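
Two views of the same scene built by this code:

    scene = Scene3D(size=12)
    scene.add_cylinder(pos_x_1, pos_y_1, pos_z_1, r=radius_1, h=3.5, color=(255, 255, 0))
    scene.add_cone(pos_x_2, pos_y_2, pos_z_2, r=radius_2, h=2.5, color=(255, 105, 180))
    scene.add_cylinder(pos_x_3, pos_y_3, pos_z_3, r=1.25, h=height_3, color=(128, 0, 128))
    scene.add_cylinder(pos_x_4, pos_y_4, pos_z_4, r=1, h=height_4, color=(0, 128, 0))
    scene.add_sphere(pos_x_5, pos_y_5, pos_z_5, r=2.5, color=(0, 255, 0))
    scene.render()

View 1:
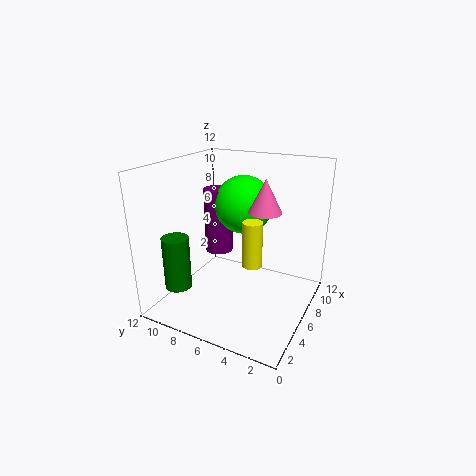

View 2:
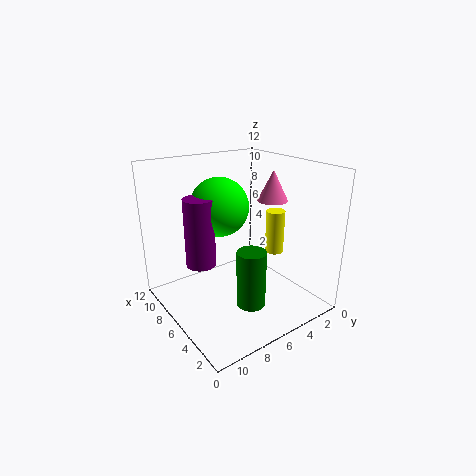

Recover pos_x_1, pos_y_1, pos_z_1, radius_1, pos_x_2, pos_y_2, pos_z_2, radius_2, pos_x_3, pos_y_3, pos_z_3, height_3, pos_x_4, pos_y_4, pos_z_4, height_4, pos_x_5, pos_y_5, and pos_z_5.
pos_x_1 = 4, pos_y_1 = 3.75, pos_z_1 = 5, radius_1 = 0.75, pos_x_2 = 5, pos_y_2 = 3.25, pos_z_2 = 9, radius_2 = 1.25, pos_x_3 = 7.5, pos_y_3 = 8.75, pos_z_3 = 3.75, height_3 = 5.75, pos_x_4 = 1, pos_y_4 = 8.5, pos_z_4 = 3.5, height_4 = 4, pos_x_5 = 8, pos_y_5 = 6.5, pos_z_5 = 8.25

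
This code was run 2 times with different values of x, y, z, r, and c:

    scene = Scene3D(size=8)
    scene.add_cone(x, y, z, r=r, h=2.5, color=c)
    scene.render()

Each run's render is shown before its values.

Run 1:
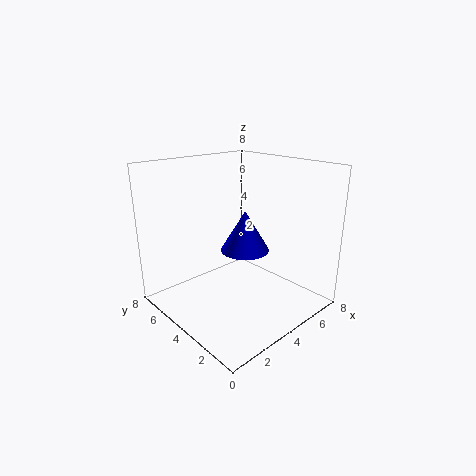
x = 5.5
y = 5
z = 2.5
r = 1.5
c = 'blue'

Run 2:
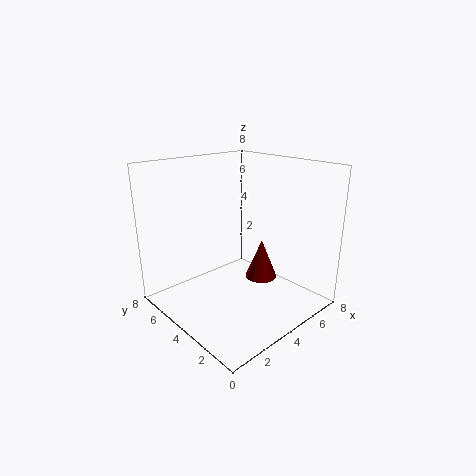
x = 6.5
y = 4.5
z = 0.5
r = 1
c = 'maroon'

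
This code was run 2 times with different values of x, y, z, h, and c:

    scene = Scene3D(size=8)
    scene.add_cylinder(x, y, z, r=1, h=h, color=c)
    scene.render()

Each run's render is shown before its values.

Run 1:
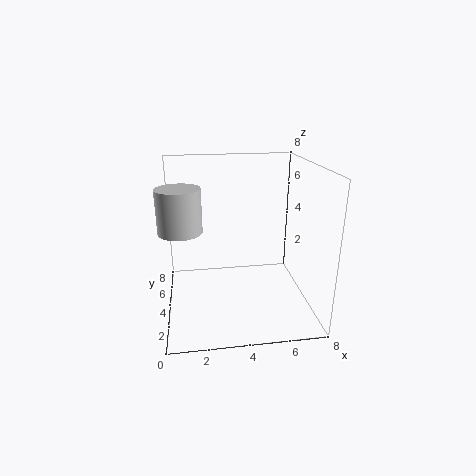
x = 1; y = 1.5; z = 5.5; h = 2; c = 'lightgray'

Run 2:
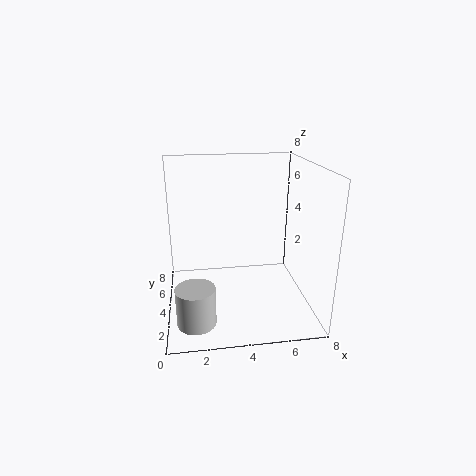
x = 1.5; y = 1.5; z = 0.5; h = 2; c = 'lightgray'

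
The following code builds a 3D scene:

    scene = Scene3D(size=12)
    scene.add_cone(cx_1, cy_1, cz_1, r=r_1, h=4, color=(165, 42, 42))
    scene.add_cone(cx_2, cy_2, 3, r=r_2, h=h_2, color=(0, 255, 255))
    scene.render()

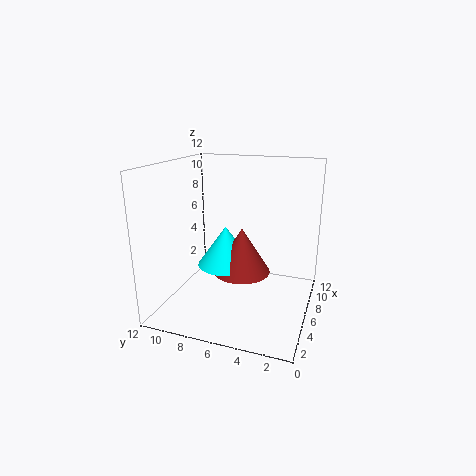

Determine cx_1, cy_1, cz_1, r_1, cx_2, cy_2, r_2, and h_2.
cx_1 = 7, cy_1 = 6, cz_1 = 2.5, r_1 = 2.5, cx_2 = 7, cy_2 = 7.5, r_2 = 2.5, h_2 = 3.5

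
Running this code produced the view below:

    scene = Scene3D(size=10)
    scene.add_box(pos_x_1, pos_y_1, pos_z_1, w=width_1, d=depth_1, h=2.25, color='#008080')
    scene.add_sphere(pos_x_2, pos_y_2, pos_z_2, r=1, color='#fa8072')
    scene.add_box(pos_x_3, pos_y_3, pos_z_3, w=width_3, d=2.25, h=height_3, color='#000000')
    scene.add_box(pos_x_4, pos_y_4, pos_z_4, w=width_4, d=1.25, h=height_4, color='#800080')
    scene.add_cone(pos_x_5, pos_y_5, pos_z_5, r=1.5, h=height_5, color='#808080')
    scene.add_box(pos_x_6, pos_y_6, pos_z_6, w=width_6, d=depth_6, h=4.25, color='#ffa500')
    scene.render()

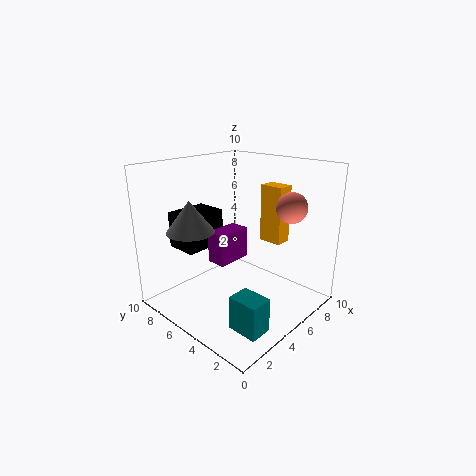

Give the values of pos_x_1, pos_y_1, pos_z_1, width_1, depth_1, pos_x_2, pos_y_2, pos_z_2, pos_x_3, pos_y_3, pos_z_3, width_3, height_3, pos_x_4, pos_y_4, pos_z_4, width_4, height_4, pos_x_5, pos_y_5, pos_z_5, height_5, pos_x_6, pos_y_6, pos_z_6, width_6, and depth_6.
pos_x_1 = 1.75
pos_y_1 = 0.75
pos_z_1 = 0.5
width_1 = 1.5
depth_1 = 2
pos_x_2 = 6.5
pos_y_2 = 1.75
pos_z_2 = 7.5
pos_x_3 = 2
pos_y_3 = 6.5
pos_z_3 = 4.25
width_3 = 3
height_3 = 2.5
pos_x_4 = 2.25
pos_y_4 = 3.75
pos_z_4 = 4.25
width_4 = 2.25
height_4 = 2
pos_x_5 = 1.5
pos_y_5 = 5.75
pos_z_5 = 6.25
height_5 = 2
pos_x_6 = 7.75
pos_y_6 = 3.5
pos_z_6 = 4
width_6 = 1.25
depth_6 = 1.75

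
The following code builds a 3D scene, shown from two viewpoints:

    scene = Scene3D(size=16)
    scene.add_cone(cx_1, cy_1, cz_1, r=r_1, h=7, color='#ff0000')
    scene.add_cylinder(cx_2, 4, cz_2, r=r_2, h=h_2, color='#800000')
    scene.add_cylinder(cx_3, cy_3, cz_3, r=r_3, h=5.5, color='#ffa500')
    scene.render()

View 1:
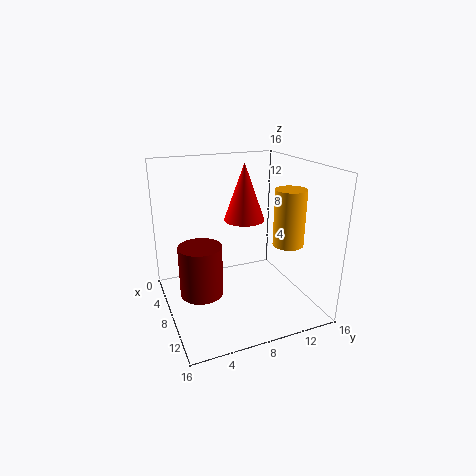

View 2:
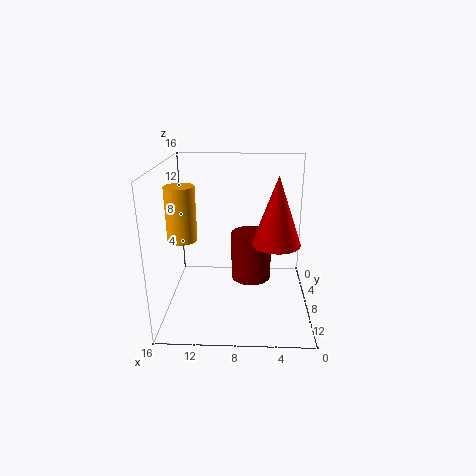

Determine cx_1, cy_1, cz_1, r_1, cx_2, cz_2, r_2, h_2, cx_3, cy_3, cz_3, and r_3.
cx_1 = 4, cy_1 = 10.5, cz_1 = 8.5, r_1 = 2.5, cx_2 = 6.5, cz_2 = 1, r_2 = 2.5, h_2 = 6, cx_3 = 13.5, cy_3 = 11, cz_3 = 9, r_3 = 1.5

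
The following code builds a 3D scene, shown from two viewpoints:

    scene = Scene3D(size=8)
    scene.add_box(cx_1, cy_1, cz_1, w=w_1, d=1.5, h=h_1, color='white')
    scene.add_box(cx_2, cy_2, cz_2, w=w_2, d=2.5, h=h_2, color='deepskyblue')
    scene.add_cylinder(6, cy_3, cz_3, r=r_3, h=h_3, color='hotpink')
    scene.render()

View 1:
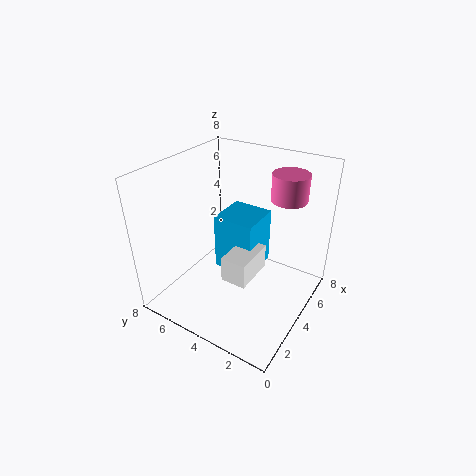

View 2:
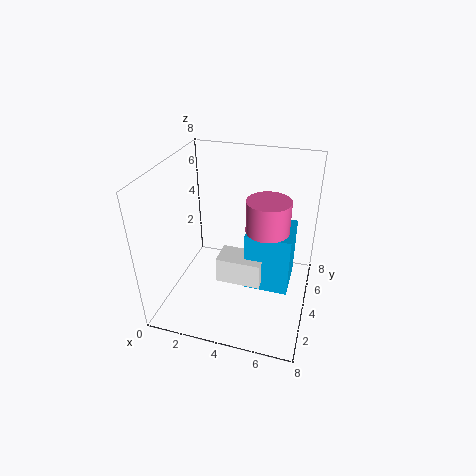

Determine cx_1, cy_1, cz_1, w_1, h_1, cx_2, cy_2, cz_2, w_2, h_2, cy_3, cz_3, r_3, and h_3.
cx_1 = 3; cy_1 = 3; cz_1 = 1.5; w_1 = 2.5; h_1 = 1.5; cx_2 = 4.5; cy_2 = 3.5; cz_2 = 1; w_2 = 2.5; h_2 = 3.5; cy_3 = 2; cz_3 = 6; r_3 = 1; h_3 = 1.5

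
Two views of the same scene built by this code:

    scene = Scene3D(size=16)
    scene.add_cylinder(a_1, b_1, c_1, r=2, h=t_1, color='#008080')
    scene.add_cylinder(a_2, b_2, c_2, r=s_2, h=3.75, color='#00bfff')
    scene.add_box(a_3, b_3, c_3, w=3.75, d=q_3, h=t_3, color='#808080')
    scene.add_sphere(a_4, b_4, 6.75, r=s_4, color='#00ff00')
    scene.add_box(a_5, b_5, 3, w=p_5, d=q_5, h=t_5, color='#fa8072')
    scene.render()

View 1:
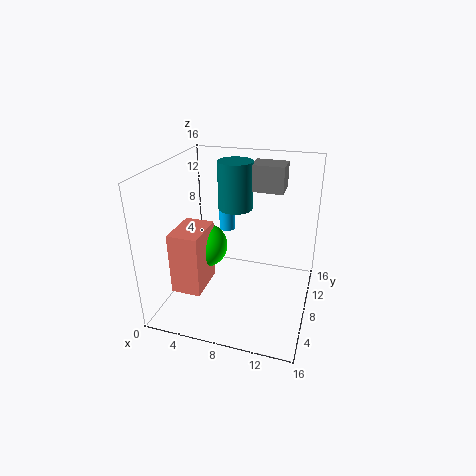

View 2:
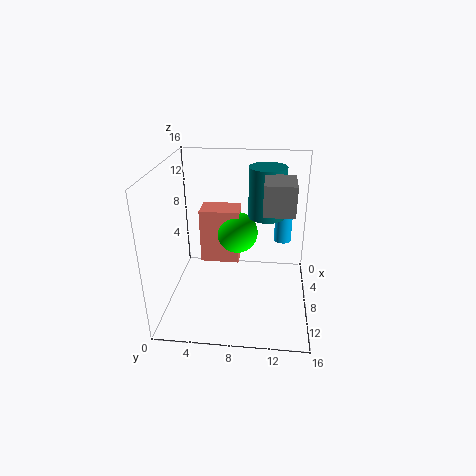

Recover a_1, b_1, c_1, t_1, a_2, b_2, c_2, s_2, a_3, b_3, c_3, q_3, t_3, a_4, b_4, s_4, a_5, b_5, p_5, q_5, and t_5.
a_1 = 6.75, b_1 = 11, c_1 = 10.25, t_1 = 5.5, a_2 = 5, b_2 = 13, c_2 = 6.5, s_2 = 1, a_3 = 8.5, b_3 = 10.75, c_3 = 12.5, q_3 = 3, t_3 = 3, a_4 = 4.25, b_4 = 7.5, s_4 = 2.5, a_5 = 2, b_5 = 3, p_5 = 3.25, q_5 = 4.75, t_5 = 6.75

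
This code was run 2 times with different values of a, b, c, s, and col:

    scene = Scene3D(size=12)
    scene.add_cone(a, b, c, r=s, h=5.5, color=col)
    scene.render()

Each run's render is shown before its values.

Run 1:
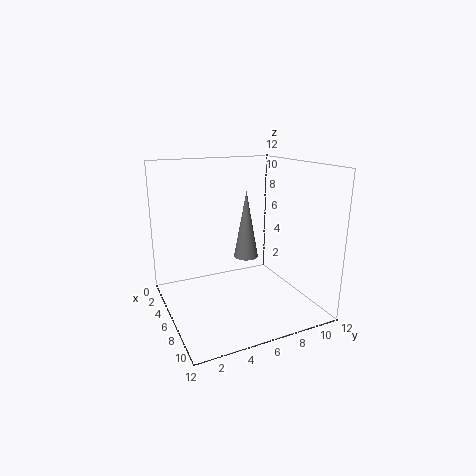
a = 6.5, b = 6.5, c = 4.5, s = 1, col = 'gray'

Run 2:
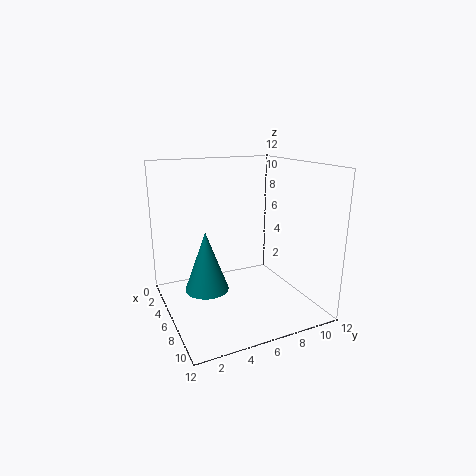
a = 3.5, b = 4, c = 0.5, s = 2, col = 'teal'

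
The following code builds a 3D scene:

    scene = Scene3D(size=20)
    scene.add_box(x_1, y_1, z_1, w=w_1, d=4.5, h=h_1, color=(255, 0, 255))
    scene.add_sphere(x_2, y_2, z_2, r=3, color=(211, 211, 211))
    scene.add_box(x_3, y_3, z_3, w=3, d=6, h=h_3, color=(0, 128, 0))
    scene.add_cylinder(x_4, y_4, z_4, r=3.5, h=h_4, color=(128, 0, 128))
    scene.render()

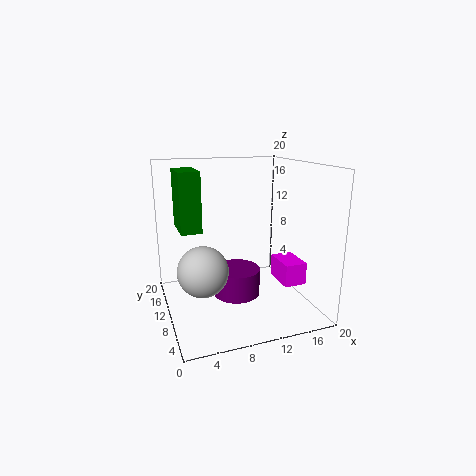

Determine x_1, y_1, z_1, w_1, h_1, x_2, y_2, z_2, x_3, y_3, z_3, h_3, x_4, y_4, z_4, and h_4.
x_1 = 14.5
y_1 = 4
z_1 = 4.5
w_1 = 3
h_1 = 3
x_2 = 3.5
y_2 = 4
z_2 = 8.5
x_3 = 2.5
y_3 = 12
z_3 = 10.5
h_3 = 8.5
x_4 = 10.5
y_4 = 12
z_4 = 0.5
h_4 = 4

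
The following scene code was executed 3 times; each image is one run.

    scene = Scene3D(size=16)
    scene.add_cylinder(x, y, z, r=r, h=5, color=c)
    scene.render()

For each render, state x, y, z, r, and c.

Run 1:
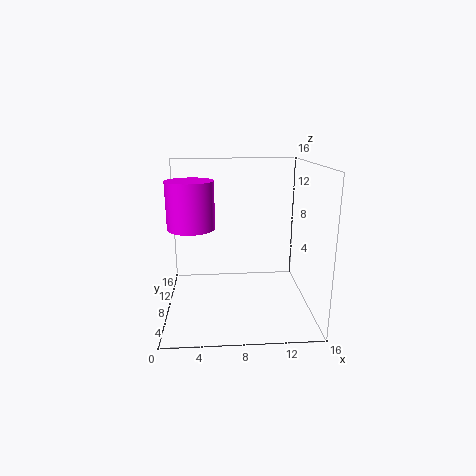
x = 3
y = 7
z = 9.5
r = 2.5
c = 'magenta'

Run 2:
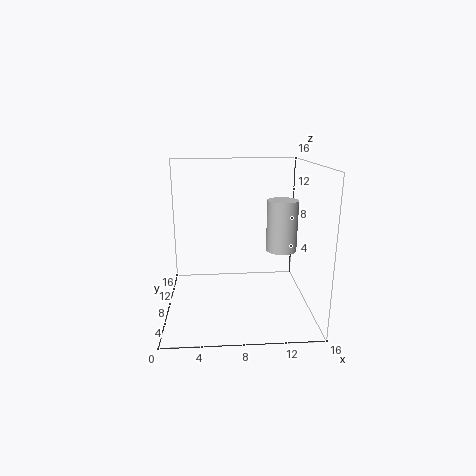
x = 12
y = 4
z = 8
r = 1.5
c = 'lightgray'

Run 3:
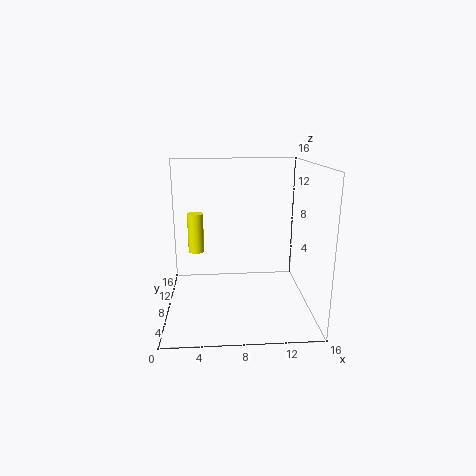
x = 3
y = 13.5
z = 4.5
r = 1
c = 'yellow'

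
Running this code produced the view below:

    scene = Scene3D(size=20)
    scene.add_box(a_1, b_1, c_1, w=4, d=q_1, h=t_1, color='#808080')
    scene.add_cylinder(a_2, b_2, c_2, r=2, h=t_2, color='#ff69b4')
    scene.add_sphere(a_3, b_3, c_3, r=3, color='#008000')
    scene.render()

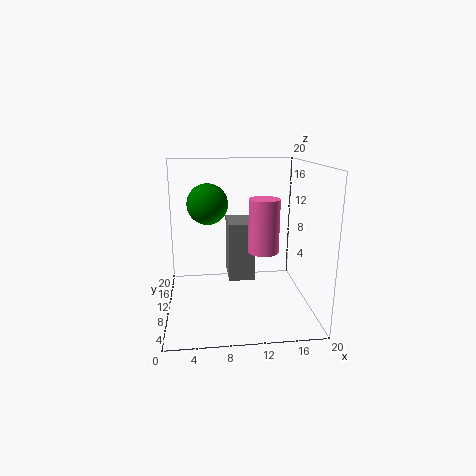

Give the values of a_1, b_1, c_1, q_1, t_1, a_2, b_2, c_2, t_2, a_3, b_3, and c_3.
a_1 = 9; b_1 = 13; c_1 = 2; q_1 = 6; t_1 = 9; a_2 = 13; b_2 = 7; c_2 = 9; t_2 = 7; a_3 = 6; b_3 = 14; c_3 = 14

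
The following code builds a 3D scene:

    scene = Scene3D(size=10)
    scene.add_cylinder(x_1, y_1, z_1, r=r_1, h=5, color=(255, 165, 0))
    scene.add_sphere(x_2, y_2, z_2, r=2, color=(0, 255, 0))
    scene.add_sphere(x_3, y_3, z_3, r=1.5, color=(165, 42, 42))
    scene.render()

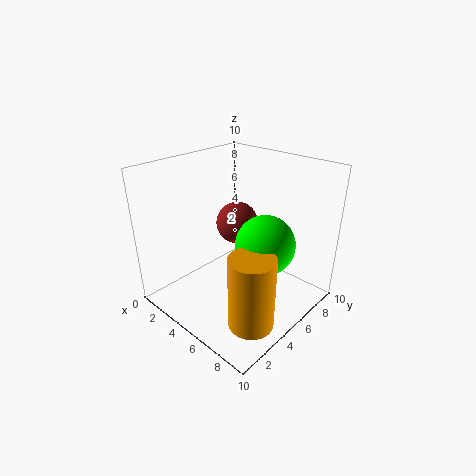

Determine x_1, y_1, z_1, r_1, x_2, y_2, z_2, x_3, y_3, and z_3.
x_1 = 8; y_1 = 3; z_1 = 0.5; r_1 = 1.5; x_2 = 7; y_2 = 5.5; z_2 = 5; x_3 = 4; y_3 = 6; z_3 = 5.5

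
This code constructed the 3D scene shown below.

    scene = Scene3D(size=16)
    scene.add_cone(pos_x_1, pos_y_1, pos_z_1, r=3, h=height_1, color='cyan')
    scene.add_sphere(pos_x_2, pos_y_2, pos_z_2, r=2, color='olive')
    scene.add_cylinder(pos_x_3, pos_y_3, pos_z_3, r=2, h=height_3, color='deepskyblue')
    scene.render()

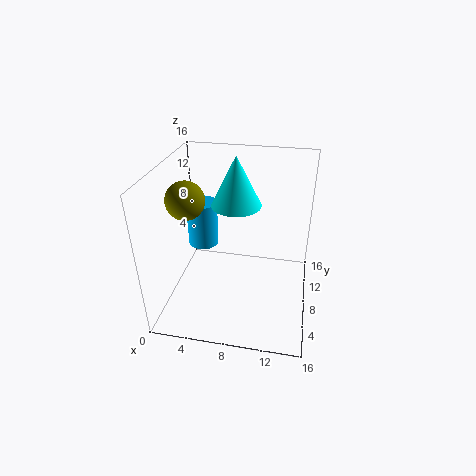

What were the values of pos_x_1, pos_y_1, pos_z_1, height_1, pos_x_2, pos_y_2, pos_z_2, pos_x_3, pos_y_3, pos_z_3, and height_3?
pos_x_1 = 7; pos_y_1 = 12; pos_z_1 = 10; height_1 = 6; pos_x_2 = 3; pos_y_2 = 6; pos_z_2 = 13; pos_x_3 = 2; pos_y_3 = 14; pos_z_3 = 3; height_3 = 6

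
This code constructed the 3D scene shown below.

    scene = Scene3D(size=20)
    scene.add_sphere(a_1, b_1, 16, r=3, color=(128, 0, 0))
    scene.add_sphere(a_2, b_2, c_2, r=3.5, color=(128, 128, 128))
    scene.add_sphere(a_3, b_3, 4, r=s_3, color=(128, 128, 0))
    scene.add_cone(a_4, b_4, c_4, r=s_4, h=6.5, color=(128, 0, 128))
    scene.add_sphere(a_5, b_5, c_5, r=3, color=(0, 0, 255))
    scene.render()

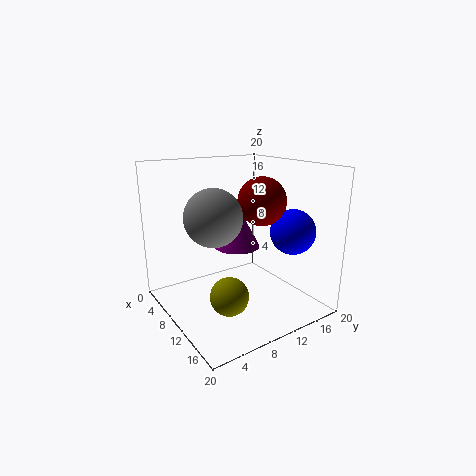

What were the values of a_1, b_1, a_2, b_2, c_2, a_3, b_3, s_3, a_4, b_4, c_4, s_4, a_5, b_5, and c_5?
a_1 = 14.5
b_1 = 10.5
a_2 = 13
b_2 = 4.5
c_2 = 14.5
a_3 = 14
b_3 = 6
s_3 = 2.5
a_4 = 6
b_4 = 12.5
c_4 = 7
s_4 = 3.5
a_5 = 15.5
b_5 = 15
c_5 = 11.5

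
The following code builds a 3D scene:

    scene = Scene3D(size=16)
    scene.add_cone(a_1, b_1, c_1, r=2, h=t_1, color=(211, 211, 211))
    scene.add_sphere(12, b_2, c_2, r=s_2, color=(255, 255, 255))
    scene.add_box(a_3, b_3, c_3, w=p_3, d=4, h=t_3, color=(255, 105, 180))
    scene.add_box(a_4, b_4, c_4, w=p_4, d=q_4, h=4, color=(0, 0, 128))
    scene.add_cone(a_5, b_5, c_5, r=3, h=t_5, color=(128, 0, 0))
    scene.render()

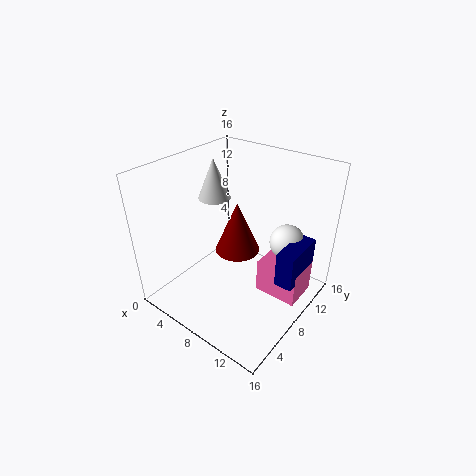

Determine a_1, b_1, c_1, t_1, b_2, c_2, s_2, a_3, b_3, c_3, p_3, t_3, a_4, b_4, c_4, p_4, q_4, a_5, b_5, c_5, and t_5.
a_1 = 2, b_1 = 11, c_1 = 10, t_1 = 5, b_2 = 12, c_2 = 7, s_2 = 2, a_3 = 10, b_3 = 9, c_3 = 1, p_3 = 5, t_3 = 4, a_4 = 13, b_4 = 8, c_4 = 4, p_4 = 2, q_4 = 5, a_5 = 4, b_5 = 13, c_5 = 2, t_5 = 7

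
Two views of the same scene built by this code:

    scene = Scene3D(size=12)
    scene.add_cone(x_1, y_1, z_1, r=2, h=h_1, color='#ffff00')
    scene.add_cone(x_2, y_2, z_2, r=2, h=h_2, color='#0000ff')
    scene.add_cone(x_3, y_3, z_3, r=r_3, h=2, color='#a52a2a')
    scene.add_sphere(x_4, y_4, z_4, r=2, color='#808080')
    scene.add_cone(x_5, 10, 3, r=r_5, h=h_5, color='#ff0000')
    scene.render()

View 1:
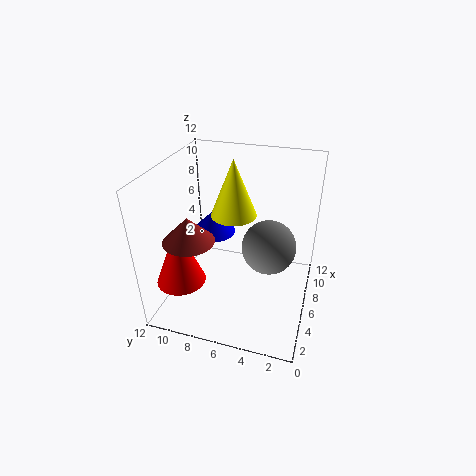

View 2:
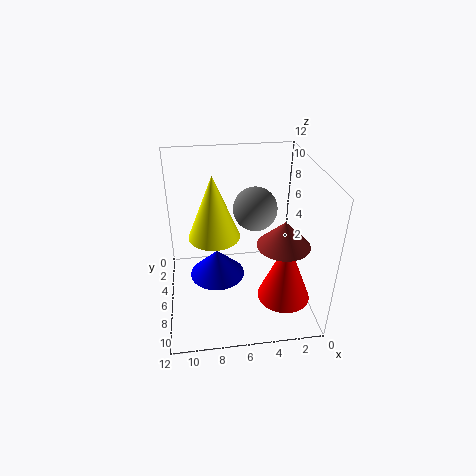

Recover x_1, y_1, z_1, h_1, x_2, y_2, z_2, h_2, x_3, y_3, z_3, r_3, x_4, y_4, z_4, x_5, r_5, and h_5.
x_1 = 8, y_1 = 7, z_1 = 7, h_1 = 5, x_2 = 8, y_2 = 9, z_2 = 5, h_2 = 2, x_3 = 3, y_3 = 9, z_3 = 7, r_3 = 2, x_4 = 4, y_4 = 3, z_4 = 7, x_5 = 3, r_5 = 2, h_5 = 5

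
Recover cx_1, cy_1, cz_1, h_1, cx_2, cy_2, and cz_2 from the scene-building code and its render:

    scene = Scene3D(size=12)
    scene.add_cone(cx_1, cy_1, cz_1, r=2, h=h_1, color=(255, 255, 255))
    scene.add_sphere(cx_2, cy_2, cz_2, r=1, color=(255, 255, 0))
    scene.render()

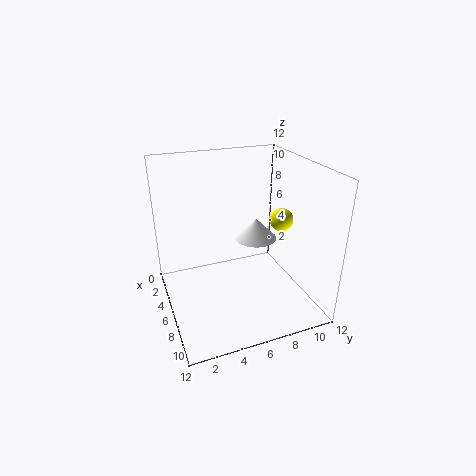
cx_1 = 3
cy_1 = 9
cz_1 = 4
h_1 = 2
cx_2 = 6
cy_2 = 10
cz_2 = 7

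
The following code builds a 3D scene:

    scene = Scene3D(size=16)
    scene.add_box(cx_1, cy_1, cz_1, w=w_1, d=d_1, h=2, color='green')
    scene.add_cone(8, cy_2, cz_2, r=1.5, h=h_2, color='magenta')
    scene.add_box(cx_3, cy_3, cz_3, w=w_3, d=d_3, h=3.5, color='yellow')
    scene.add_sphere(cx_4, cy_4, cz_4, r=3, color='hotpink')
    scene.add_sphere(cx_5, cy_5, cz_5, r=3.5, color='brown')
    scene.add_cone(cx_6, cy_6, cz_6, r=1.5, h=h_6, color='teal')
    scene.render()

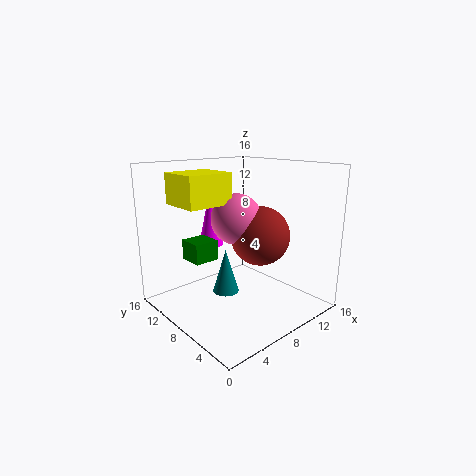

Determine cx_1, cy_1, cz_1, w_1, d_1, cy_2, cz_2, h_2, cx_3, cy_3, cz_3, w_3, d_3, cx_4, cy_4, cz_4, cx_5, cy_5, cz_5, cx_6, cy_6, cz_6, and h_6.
cx_1 = 1.5; cy_1 = 6.5; cz_1 = 7; w_1 = 2.5; d_1 = 2.5; cy_2 = 13; cz_2 = 6; h_2 = 7; cx_3 = 3; cy_3 = 9.5; cz_3 = 11.5; w_3 = 5.5; d_3 = 5; cx_4 = 9.5; cy_4 = 10; cz_4 = 9.5; cx_5 = 11.5; cy_5 = 8; cz_5 = 7.5; cx_6 = 7; cy_6 = 9; cz_6 = 1.5; h_6 = 5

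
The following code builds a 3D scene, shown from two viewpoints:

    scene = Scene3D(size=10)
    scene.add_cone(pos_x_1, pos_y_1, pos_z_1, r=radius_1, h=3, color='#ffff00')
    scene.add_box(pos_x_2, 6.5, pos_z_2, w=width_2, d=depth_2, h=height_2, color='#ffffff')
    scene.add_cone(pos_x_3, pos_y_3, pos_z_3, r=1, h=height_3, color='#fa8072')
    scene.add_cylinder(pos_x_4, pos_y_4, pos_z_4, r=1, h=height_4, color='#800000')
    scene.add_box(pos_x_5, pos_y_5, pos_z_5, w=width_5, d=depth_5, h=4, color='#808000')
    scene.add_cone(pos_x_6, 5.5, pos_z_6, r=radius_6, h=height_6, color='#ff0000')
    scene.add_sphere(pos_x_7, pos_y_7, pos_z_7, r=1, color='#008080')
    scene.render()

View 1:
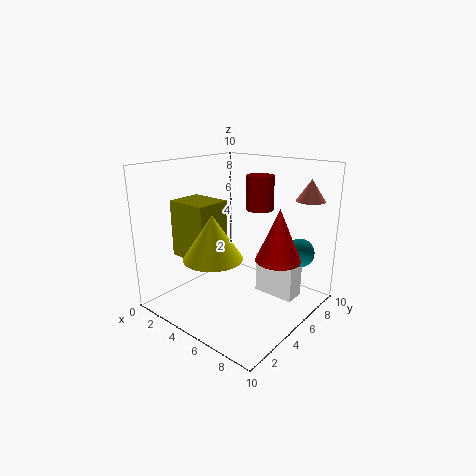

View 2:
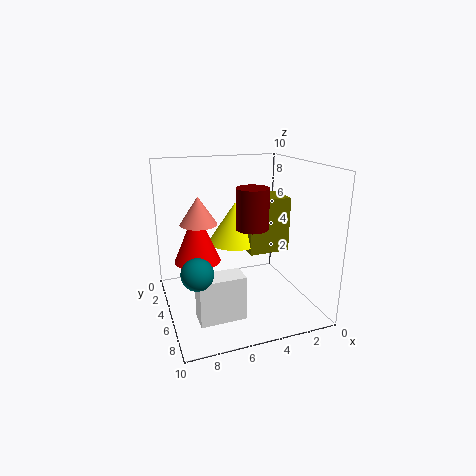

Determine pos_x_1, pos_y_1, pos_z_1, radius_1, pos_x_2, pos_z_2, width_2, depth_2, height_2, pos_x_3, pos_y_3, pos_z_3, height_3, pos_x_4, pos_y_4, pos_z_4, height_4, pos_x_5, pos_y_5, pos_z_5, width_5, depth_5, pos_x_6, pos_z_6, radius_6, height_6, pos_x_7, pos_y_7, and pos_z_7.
pos_x_1 = 4.5; pos_y_1 = 3; pos_z_1 = 4; radius_1 = 2; pos_x_2 = 5.5; pos_z_2 = 0.5; width_2 = 3; depth_2 = 1.5; height_2 = 3; pos_x_3 = 8.5; pos_y_3 = 8.5; pos_z_3 = 7.5; height_3 = 1.5; pos_x_4 = 5; pos_y_4 = 7.5; pos_z_4 = 6.5; height_4 = 2.5; pos_x_5 = 1; pos_y_5 = 2.5; pos_z_5 = 3.5; width_5 = 3; depth_5 = 2.5; pos_x_6 = 8; pos_z_6 = 4; radius_6 = 1.5; height_6 = 3.5; pos_x_7 = 8.5; pos_y_7 = 7.5; pos_z_7 = 4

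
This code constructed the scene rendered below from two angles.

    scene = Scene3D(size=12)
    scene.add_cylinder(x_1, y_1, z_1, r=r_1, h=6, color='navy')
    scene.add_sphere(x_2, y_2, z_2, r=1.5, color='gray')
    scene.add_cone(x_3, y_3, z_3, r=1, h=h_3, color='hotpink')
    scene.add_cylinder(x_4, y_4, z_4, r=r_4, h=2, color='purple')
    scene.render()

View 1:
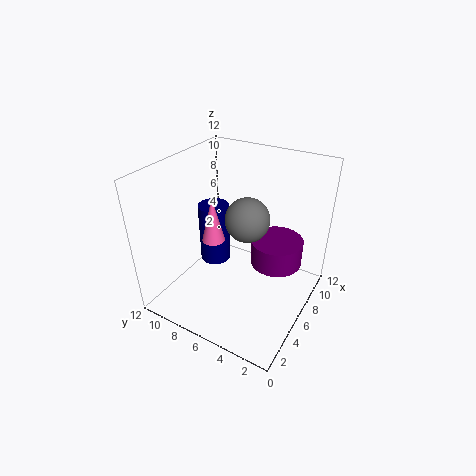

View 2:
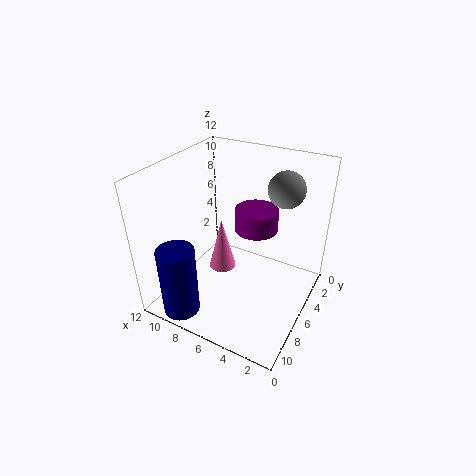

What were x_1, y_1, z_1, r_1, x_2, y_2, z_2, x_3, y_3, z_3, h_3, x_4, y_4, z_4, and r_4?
x_1 = 9, y_1 = 10.5, z_1 = 0.5, r_1 = 1.5, x_2 = 3, y_2 = 3.5, z_2 = 10, x_3 = 6, y_3 = 8.5, z_3 = 5, h_3 = 4, x_4 = 6, y_4 = 2.5, z_4 = 5, r_4 = 2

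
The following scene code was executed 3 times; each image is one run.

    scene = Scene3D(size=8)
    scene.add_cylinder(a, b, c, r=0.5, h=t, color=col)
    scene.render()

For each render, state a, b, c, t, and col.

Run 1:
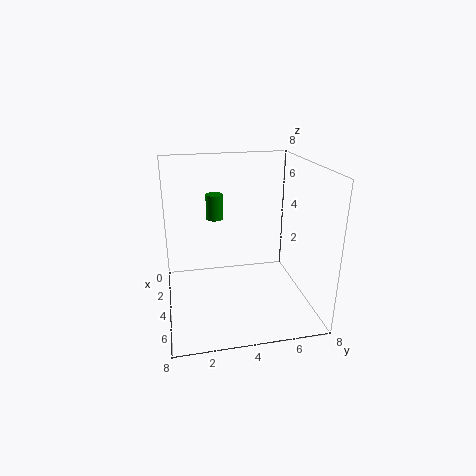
a = 2, b = 3, c = 4.5, t = 1.5, col = 'green'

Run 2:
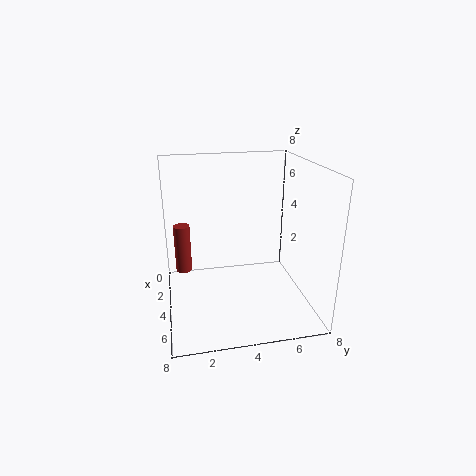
a = 1.5, b = 1, c = 1, t = 3, col = 'brown'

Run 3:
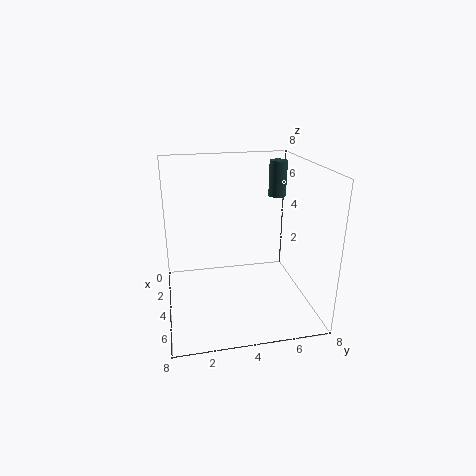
a = 3, b = 6.5, c = 6, t = 2, col = 'darkslategray'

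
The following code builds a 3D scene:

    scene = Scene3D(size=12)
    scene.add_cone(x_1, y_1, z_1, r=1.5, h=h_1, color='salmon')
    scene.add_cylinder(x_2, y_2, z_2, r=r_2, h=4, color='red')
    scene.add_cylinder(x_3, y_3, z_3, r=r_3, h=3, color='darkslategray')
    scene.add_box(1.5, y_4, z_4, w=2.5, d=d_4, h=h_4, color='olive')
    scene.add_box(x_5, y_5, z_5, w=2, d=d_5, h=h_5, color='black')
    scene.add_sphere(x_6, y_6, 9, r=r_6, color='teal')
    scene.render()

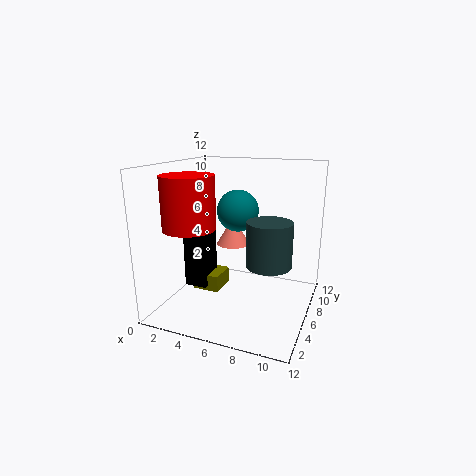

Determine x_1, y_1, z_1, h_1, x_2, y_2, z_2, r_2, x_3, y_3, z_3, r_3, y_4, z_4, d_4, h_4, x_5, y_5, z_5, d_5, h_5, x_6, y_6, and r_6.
x_1 = 4.5; y_1 = 8.5; z_1 = 4.5; h_1 = 2.5; x_2 = 3.5; y_2 = 2.5; z_2 = 7.5; r_2 = 2; x_3 = 10; y_3 = 1.5; z_3 = 6; r_3 = 1.5; y_4 = 6; z_4 = 0.5; d_4 = 2.5; h_4 = 1.5; x_5 = 1; y_5 = 5.5; z_5 = 1; d_5 = 2.5; h_5 = 5.5; x_6 = 7; y_6 = 3.5; r_6 = 1.5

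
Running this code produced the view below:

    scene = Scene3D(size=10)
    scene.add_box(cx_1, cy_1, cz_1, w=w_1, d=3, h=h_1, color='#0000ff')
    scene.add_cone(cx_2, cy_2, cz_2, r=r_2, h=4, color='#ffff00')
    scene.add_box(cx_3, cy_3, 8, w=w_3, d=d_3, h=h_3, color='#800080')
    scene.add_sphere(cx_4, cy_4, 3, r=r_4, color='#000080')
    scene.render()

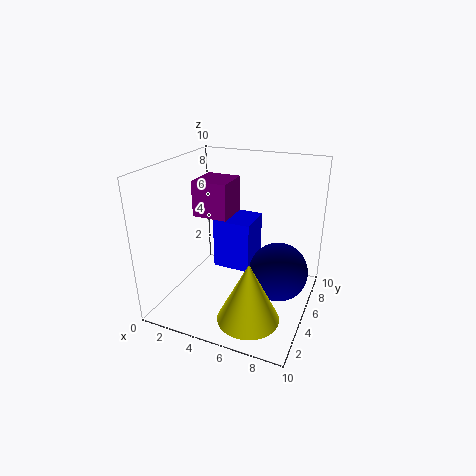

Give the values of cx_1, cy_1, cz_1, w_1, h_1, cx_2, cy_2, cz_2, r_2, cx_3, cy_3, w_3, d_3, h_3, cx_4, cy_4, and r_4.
cx_1 = 2, cy_1 = 7, cz_1 = 1, w_1 = 3, h_1 = 4, cx_2 = 7, cy_2 = 2, cz_2 = 1, r_2 = 2, cx_3 = 4, cy_3 = 1, w_3 = 2, d_3 = 2, h_3 = 2, cx_4 = 8, cy_4 = 5, r_4 = 2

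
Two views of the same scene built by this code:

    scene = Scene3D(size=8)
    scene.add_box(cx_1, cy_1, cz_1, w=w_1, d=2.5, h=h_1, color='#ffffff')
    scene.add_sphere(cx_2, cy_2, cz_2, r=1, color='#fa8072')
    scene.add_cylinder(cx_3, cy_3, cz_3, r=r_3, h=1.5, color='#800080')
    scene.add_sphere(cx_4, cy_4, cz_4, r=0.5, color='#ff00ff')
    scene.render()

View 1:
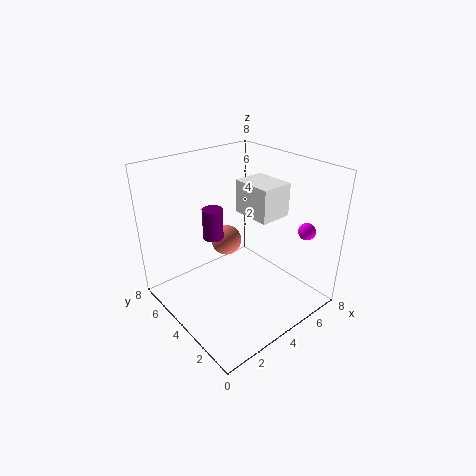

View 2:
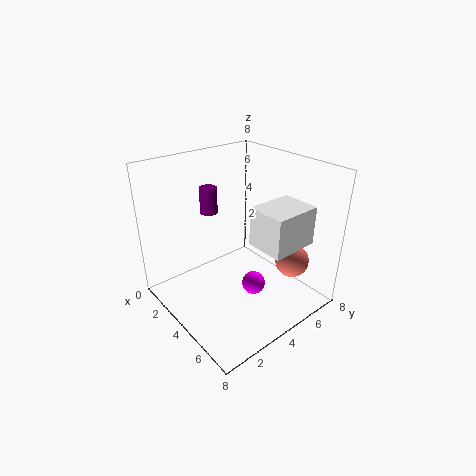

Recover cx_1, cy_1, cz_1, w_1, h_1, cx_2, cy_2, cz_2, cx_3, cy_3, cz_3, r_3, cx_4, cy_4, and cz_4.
cx_1 = 5.5; cy_1 = 3.5; cz_1 = 4.5; w_1 = 2; h_1 = 2; cx_2 = 5.5; cy_2 = 7; cz_2 = 2; cx_3 = 2; cy_3 = 3.5; cz_3 = 5; r_3 = 0.5; cx_4 = 7.5; cy_4 = 2; cz_4 = 4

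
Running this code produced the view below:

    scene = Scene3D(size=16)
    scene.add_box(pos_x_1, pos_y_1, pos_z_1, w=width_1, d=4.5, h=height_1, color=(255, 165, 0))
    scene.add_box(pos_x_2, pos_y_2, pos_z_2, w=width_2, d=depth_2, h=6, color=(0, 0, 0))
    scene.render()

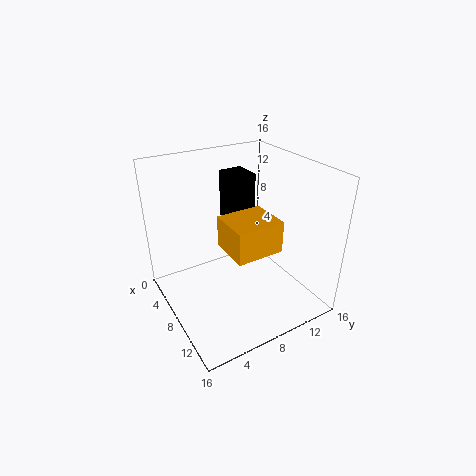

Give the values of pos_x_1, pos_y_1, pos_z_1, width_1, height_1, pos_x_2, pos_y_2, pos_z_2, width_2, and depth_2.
pos_x_1 = 11
pos_y_1 = 4
pos_z_1 = 10
width_1 = 4
height_1 = 3
pos_x_2 = 1
pos_y_2 = 9.5
pos_z_2 = 7.5
width_2 = 3.5
depth_2 = 3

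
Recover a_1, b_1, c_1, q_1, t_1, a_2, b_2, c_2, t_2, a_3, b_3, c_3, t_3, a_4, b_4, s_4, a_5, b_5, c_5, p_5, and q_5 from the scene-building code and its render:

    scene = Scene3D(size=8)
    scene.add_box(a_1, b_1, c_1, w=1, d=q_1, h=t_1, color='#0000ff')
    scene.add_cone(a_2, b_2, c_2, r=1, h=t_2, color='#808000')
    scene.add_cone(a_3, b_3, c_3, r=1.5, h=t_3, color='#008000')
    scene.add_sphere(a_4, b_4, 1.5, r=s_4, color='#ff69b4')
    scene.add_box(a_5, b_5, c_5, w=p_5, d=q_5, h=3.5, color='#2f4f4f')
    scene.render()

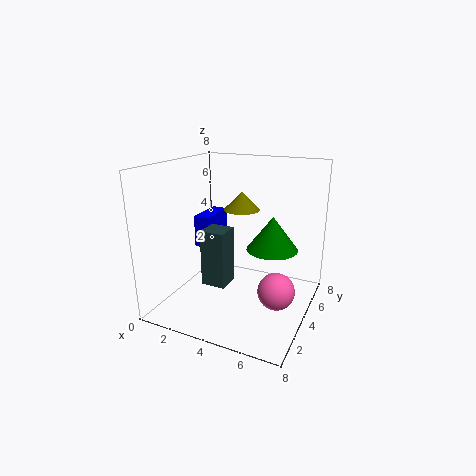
a_1 = 0.5; b_1 = 5; c_1 = 2.5; q_1 = 2.5; t_1 = 2; a_2 = 4; b_2 = 4.5; c_2 = 5.5; t_2 = 1; a_3 = 5.5; b_3 = 5.5; c_3 = 3; t_3 = 2; a_4 = 6.5; b_4 = 3.5; s_4 = 1; a_5 = 1.5; b_5 = 4; c_5 = 0.5; p_5 = 1.5; q_5 = 1.5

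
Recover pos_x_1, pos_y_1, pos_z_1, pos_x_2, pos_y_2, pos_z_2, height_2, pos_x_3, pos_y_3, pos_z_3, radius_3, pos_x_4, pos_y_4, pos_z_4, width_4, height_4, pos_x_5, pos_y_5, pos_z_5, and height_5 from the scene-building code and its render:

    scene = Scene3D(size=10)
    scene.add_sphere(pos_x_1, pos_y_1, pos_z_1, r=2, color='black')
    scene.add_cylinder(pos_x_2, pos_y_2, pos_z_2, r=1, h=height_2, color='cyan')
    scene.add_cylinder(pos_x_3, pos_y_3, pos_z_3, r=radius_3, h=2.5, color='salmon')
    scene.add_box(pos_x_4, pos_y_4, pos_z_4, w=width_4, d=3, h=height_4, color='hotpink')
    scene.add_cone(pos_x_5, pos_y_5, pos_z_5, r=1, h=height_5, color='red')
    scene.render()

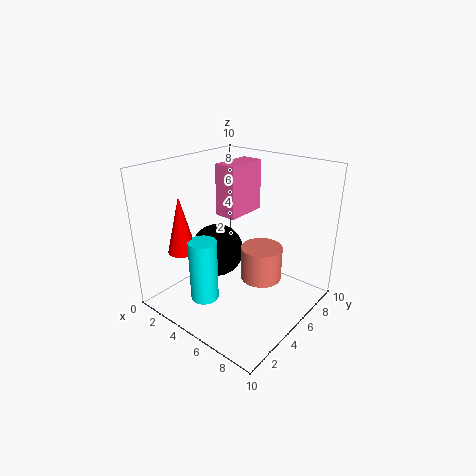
pos_x_1 = 2.5
pos_y_1 = 5.5
pos_z_1 = 3
pos_x_2 = 3.5
pos_y_2 = 3
pos_z_2 = 0.5
height_2 = 4.5
pos_x_3 = 6
pos_y_3 = 6.5
pos_z_3 = 1.5
radius_3 = 1.5
pos_x_4 = 3.5
pos_y_4 = 4.5
pos_z_4 = 6.5
width_4 = 1.5
height_4 = 3.5
pos_x_5 = 2
pos_y_5 = 2.5
pos_z_5 = 4
height_5 = 4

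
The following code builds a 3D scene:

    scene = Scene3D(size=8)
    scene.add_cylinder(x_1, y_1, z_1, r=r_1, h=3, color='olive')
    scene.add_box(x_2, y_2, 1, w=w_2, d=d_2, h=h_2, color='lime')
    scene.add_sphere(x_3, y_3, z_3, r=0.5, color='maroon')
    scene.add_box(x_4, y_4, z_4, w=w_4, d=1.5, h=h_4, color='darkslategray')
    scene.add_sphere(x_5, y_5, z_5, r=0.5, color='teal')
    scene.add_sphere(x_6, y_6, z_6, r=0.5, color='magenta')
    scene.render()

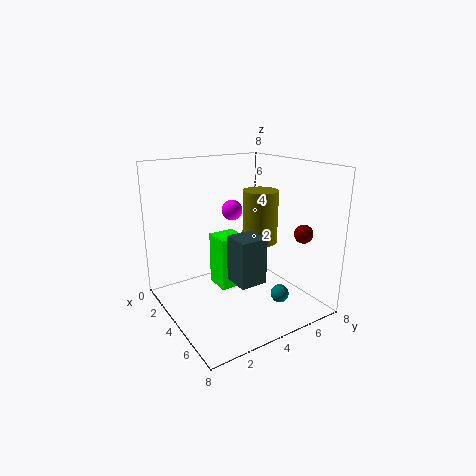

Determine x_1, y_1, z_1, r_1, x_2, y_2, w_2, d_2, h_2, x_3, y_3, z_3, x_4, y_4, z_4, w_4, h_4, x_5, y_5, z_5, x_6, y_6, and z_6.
x_1 = 4; y_1 = 5.5; z_1 = 3.5; r_1 = 1; x_2 = 2.5; y_2 = 3; w_2 = 1.5; d_2 = 1.5; h_2 = 3; x_3 = 6.5; y_3 = 6.5; z_3 = 4.5; x_4 = 4.5; y_4 = 3; z_4 = 2; w_4 = 1.5; h_4 = 2.5; x_5 = 6; y_5 = 5.5; z_5 = 1; x_6 = 5; y_6 = 3; z_6 = 6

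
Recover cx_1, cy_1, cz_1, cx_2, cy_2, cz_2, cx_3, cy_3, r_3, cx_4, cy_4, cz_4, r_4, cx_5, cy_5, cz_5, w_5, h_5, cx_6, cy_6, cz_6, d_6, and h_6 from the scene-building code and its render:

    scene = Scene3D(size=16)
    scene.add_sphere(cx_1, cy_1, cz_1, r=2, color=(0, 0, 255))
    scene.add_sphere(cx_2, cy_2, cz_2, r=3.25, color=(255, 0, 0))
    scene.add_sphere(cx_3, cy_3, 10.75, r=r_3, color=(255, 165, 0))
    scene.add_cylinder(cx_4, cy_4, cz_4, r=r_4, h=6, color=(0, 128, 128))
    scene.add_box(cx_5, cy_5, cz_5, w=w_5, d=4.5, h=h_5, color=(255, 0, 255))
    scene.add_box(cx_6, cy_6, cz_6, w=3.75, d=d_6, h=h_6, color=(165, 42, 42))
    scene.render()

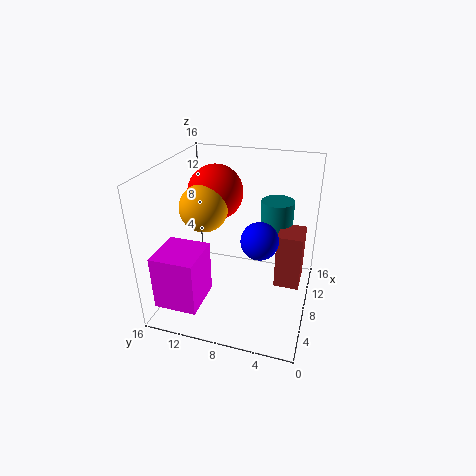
cx_1 = 6.75
cy_1 = 5.25
cz_1 = 8.75
cx_2 = 11.25
cy_2 = 11.75
cz_2 = 11.75
cx_3 = 8.75
cy_3 = 12.25
r_3 = 2.75
cx_4 = 13.75
cy_4 = 4.75
cz_4 = 4.5
r_4 = 2
cx_5 = 0.5
cy_5 = 10.25
cz_5 = 2.75
w_5 = 4.75
h_5 = 5.75
cx_6 = 9.75
cy_6 = 1
cz_6 = 1
d_6 = 3
h_6 = 6.75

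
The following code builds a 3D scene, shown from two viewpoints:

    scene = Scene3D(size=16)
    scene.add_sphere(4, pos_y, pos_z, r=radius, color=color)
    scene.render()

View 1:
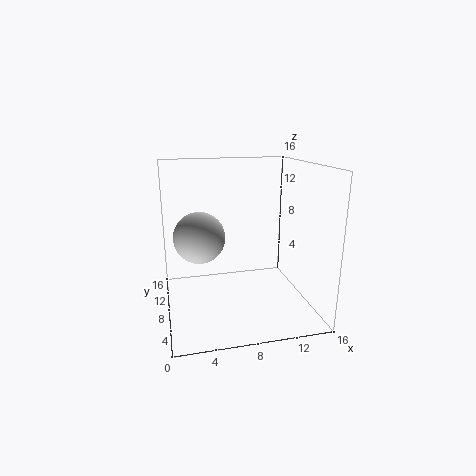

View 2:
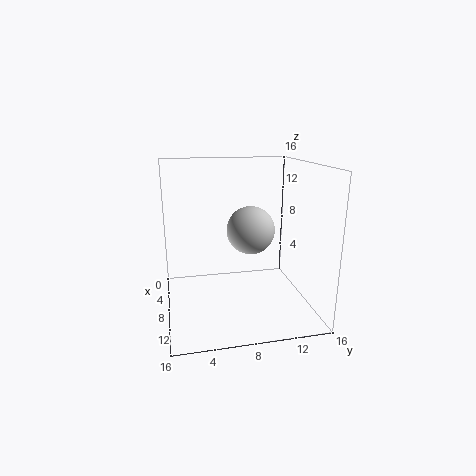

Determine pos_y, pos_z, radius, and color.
pos_y = 10.5, pos_z = 7.5, radius = 3, color = 'lightgray'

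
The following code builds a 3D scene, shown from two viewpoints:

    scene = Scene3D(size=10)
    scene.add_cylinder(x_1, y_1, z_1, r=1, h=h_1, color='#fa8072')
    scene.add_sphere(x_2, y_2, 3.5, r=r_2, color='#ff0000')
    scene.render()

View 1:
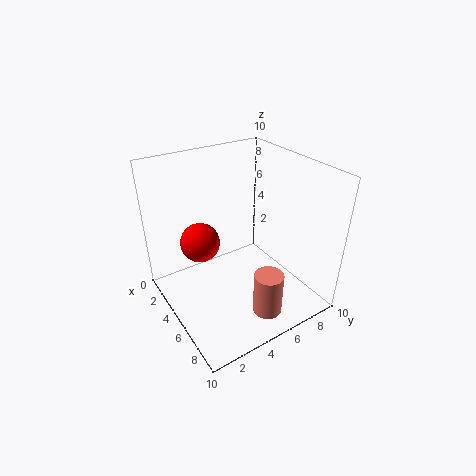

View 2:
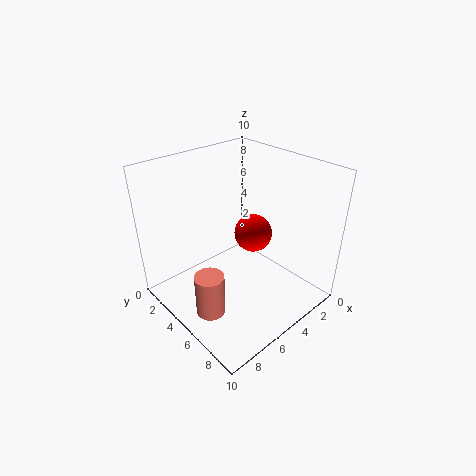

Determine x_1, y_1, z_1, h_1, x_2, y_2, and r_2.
x_1 = 8; y_1 = 5.5; z_1 = 0.5; h_1 = 3; x_2 = 2; y_2 = 3.5; r_2 = 1.5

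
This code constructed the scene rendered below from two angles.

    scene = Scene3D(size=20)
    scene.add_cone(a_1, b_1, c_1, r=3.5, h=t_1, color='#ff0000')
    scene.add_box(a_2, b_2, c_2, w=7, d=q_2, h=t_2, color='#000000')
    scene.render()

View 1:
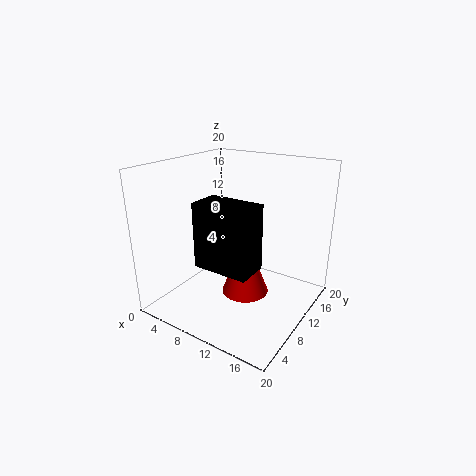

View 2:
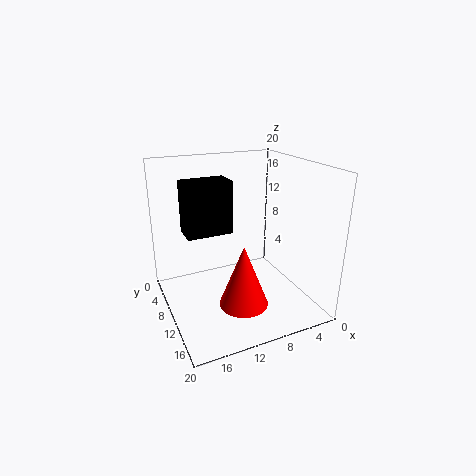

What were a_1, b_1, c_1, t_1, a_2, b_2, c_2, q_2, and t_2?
a_1 = 10
b_1 = 12
c_1 = 0.5
t_1 = 9
a_2 = 9
b_2 = 2
c_2 = 9
q_2 = 4
t_2 = 8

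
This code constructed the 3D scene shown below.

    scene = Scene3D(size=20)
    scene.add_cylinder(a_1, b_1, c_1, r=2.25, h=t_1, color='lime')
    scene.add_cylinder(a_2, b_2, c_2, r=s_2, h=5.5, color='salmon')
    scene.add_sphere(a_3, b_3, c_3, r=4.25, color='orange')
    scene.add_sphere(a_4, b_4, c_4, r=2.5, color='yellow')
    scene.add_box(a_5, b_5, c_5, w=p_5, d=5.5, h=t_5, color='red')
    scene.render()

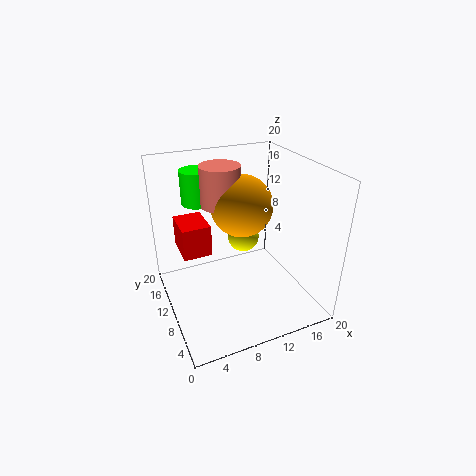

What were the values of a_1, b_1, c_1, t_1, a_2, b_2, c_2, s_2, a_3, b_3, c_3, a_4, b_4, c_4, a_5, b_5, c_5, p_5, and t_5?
a_1 = 6, b_1 = 15, c_1 = 14, t_1 = 4.75, a_2 = 8.5, b_2 = 12.5, c_2 = 14.25, s_2 = 2.75, a_3 = 11, b_3 = 11, c_3 = 14.25, a_4 = 13.5, b_4 = 15.75, c_4 = 6.5, a_5 = 3, b_5 = 13.25, c_5 = 6, p_5 = 4.25, t_5 = 4.75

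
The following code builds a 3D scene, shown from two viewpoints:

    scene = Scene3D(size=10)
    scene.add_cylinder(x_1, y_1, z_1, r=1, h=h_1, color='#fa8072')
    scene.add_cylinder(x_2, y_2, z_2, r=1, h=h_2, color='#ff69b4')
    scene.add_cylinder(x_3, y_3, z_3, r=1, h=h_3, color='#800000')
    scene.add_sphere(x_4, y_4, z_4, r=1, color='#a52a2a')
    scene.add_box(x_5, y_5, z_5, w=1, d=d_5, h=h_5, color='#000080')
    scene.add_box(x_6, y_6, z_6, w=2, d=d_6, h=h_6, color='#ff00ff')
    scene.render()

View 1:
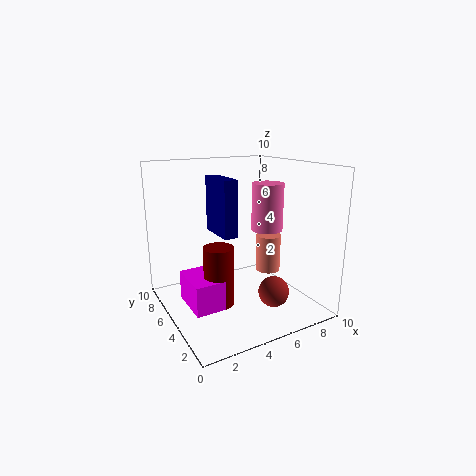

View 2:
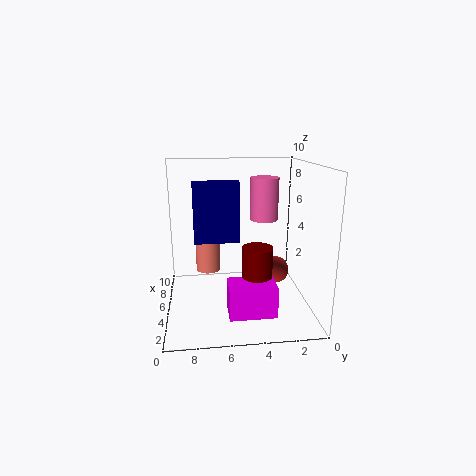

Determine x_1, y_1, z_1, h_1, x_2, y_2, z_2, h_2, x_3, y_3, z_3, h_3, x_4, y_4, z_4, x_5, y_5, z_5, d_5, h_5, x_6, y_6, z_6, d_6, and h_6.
x_1 = 9, y_1 = 7, z_1 = 1, h_1 = 3, x_2 = 6, y_2 = 3, z_2 = 6, h_2 = 3, x_3 = 3, y_3 = 4, z_3 = 1, h_3 = 4, x_4 = 6, y_4 = 2, z_4 = 2, x_5 = 4, y_5 = 5, z_5 = 5, d_5 = 3, h_5 = 4, x_6 = 1, y_6 = 3, z_6 = 1, d_6 = 3, h_6 = 2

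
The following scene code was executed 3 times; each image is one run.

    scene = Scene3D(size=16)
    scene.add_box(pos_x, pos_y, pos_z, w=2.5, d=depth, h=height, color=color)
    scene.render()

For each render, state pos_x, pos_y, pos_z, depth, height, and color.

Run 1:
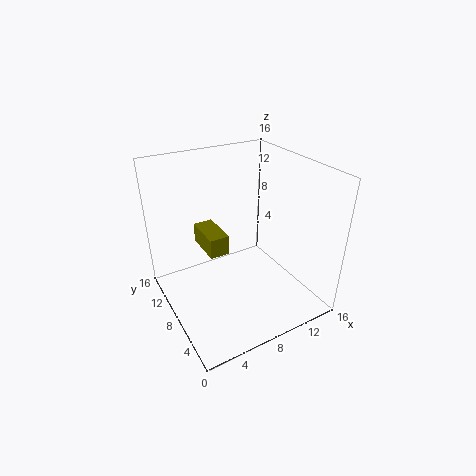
pos_x = 6
pos_y = 11
pos_z = 4
depth = 5
height = 2.5
color = 'olive'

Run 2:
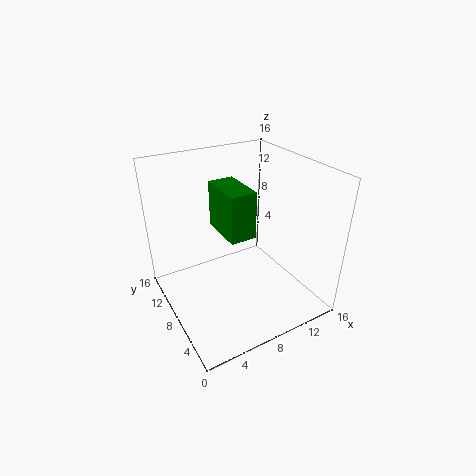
pos_x = 4.5
pos_y = 3
pos_z = 11
depth = 4.5
height = 4.5
color = 'green'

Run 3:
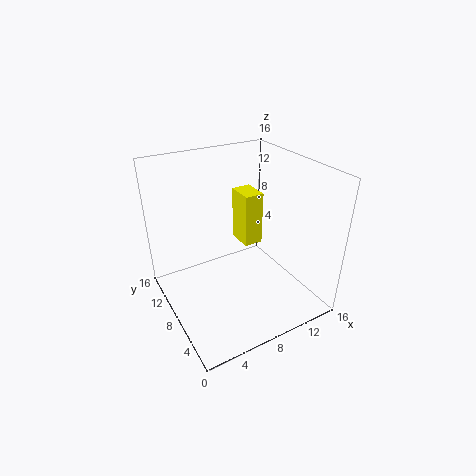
pos_x = 11.5
pos_y = 12
pos_z = 3.5
depth = 3.5
height = 7
color = 'yellow'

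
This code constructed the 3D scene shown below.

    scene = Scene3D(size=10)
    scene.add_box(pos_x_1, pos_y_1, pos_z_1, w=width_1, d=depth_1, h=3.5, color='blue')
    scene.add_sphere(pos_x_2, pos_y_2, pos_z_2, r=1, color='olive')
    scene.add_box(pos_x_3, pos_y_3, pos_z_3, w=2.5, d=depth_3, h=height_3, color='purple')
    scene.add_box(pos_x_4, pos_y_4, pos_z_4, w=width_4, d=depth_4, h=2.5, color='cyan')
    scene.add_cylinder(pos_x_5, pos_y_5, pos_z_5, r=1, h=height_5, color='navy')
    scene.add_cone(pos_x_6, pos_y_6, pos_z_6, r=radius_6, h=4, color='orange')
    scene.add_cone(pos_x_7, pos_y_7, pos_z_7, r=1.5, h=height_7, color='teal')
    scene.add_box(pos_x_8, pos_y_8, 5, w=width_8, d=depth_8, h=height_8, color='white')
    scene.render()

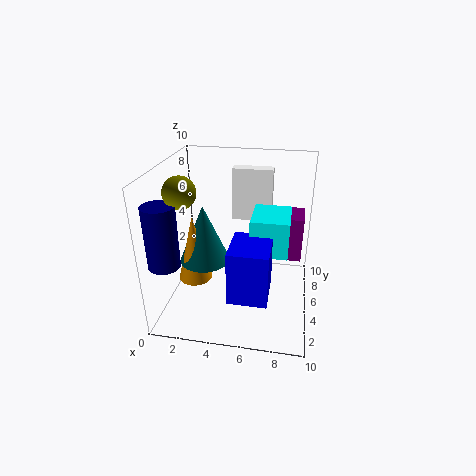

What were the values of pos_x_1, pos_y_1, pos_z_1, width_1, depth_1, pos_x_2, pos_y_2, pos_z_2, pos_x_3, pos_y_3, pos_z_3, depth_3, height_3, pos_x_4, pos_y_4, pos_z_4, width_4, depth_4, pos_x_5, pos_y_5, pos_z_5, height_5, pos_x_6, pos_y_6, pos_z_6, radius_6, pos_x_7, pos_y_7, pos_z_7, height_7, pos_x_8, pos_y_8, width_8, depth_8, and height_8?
pos_x_1 = 5
pos_y_1 = 1
pos_z_1 = 2.5
width_1 = 2.5
depth_1 = 3
pos_x_2 = 2
pos_y_2 = 2.5
pos_z_2 = 9
pos_x_3 = 7
pos_y_3 = 7.5
pos_z_3 = 2
depth_3 = 2.5
height_3 = 3.5
pos_x_4 = 6
pos_y_4 = 3.5
pos_z_4 = 4.5
width_4 = 2.5
depth_4 = 3
pos_x_5 = 1
pos_y_5 = 1.5
pos_z_5 = 4.5
height_5 = 4
pos_x_6 = 3
pos_y_6 = 1.5
pos_z_6 = 4
radius_6 = 1
pos_x_7 = 3.5
pos_y_7 = 2
pos_z_7 = 5
height_7 = 3.5
pos_x_8 = 4
pos_y_8 = 8
width_8 = 3
depth_8 = 1
height_8 = 4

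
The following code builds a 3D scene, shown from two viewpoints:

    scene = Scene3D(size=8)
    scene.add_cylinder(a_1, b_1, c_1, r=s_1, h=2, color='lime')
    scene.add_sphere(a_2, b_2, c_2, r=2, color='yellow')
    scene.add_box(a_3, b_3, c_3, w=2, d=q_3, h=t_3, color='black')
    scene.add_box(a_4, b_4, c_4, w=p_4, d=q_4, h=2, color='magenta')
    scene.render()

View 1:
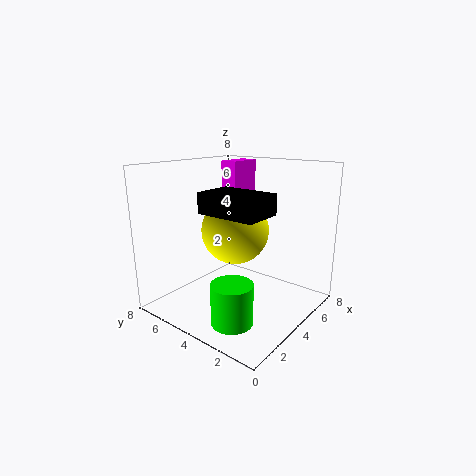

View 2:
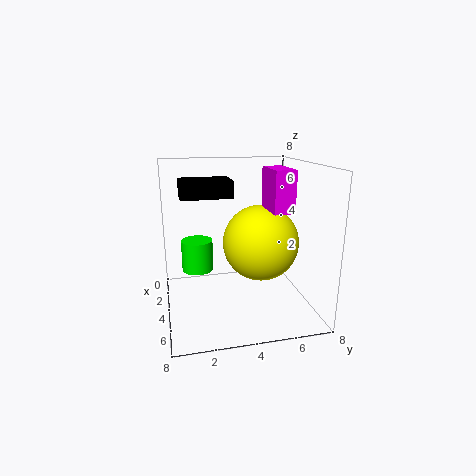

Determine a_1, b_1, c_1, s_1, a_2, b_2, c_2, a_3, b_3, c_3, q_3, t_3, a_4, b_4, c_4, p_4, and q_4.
a_1 = 1; b_1 = 2; c_1 = 1; s_1 = 1; a_2 = 5; b_2 = 5; c_2 = 4; a_3 = 1; b_3 = 1; c_3 = 6; q_3 = 3; t_3 = 1; a_4 = 5; b_4 = 5; c_4 = 6; p_4 = 2; q_4 = 1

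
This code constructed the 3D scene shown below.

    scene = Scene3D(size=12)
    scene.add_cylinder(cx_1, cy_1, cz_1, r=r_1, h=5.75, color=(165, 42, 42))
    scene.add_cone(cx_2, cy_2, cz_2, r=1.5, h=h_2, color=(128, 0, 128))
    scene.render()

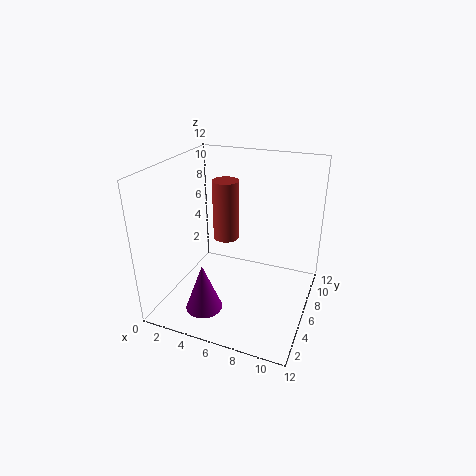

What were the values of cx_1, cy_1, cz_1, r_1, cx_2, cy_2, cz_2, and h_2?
cx_1 = 3.25, cy_1 = 9.75, cz_1 = 3.75, r_1 = 1.25, cx_2 = 4.25, cy_2 = 2.75, cz_2 = 0.75, h_2 = 4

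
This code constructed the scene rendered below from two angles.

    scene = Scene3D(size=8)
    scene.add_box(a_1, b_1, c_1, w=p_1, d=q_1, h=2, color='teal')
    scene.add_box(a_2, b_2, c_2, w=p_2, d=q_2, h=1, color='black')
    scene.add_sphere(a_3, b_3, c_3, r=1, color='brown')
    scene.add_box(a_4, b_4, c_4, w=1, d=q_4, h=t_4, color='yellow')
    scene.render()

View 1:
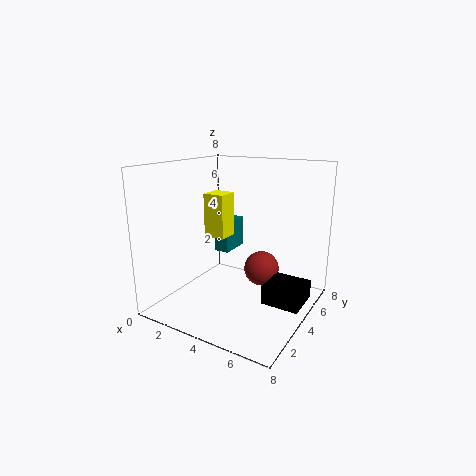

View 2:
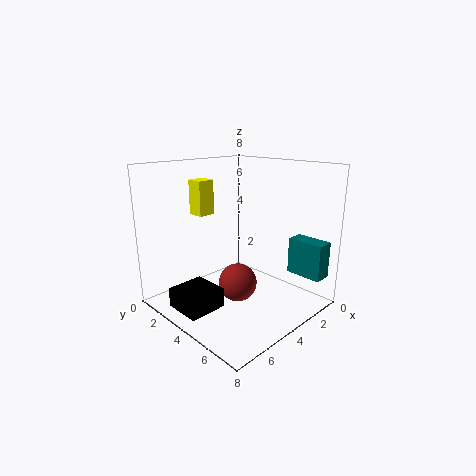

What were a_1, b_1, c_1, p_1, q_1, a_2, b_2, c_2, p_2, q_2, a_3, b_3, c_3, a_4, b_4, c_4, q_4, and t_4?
a_1 = 1; b_1 = 6; c_1 = 2; p_1 = 1; q_1 = 2; a_2 = 6; b_2 = 3; c_2 = 1; p_2 = 2; q_2 = 2; a_3 = 5; b_3 = 5; c_3 = 2; a_4 = 4; b_4 = 1; c_4 = 5; q_4 = 1; t_4 = 2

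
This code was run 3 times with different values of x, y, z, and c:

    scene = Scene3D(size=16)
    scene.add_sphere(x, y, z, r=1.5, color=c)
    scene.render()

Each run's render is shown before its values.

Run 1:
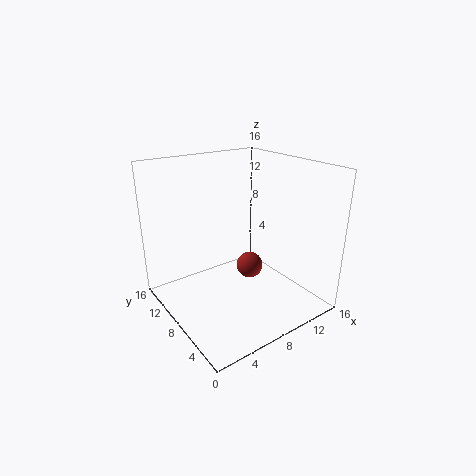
x = 9.5
y = 7.75
z = 4.25
c = 'brown'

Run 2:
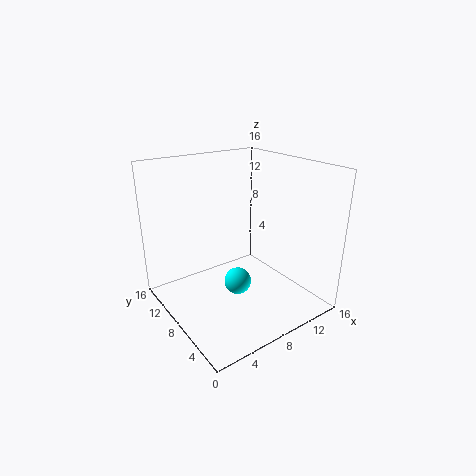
x = 7.25
y = 7
z = 3.25
c = 'cyan'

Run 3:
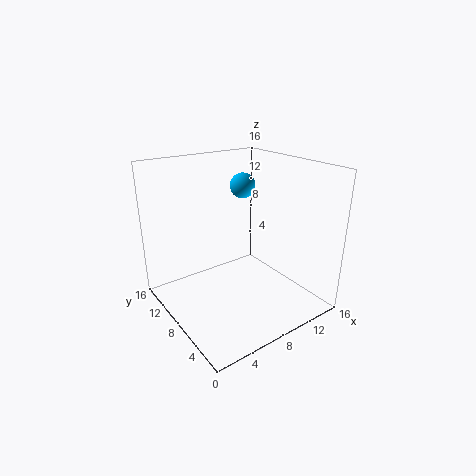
x = 11
y = 11.25
z = 12.75
c = 'deepskyblue'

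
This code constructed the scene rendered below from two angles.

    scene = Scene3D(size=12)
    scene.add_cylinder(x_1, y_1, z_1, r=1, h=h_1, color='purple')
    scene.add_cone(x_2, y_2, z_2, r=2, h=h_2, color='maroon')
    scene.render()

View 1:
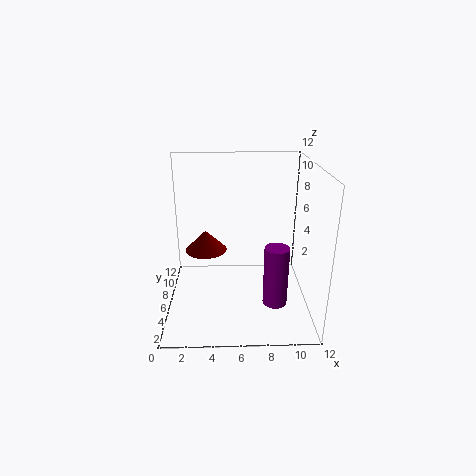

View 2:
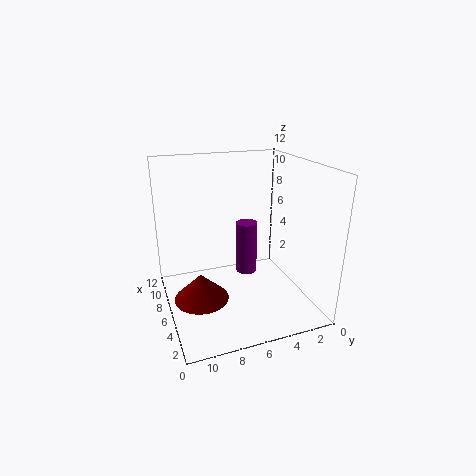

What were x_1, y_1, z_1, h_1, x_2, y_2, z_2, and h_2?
x_1 = 9
y_1 = 4
z_1 = 1
h_1 = 5
x_2 = 3
y_2 = 10
z_2 = 3
h_2 = 2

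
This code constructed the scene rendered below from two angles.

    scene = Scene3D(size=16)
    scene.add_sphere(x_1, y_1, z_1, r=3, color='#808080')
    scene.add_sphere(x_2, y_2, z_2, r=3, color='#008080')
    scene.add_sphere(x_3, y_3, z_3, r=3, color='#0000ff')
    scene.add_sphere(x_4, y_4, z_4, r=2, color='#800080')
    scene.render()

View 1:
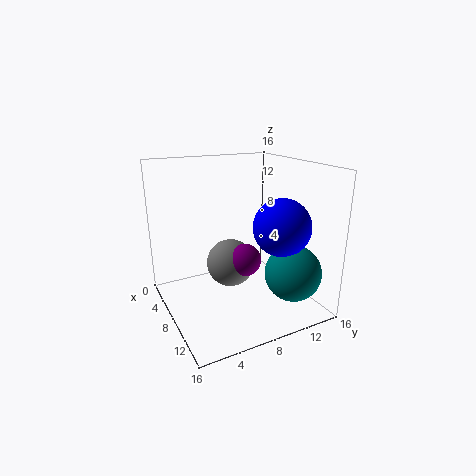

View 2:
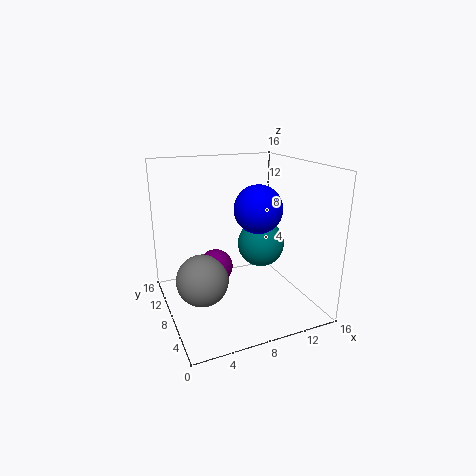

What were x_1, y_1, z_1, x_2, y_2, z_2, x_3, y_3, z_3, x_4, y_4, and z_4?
x_1 = 4
y_1 = 9
z_1 = 3
x_2 = 13
y_2 = 12
z_2 = 5
x_3 = 12
y_3 = 11
z_3 = 10
x_4 = 6
y_4 = 10
z_4 = 4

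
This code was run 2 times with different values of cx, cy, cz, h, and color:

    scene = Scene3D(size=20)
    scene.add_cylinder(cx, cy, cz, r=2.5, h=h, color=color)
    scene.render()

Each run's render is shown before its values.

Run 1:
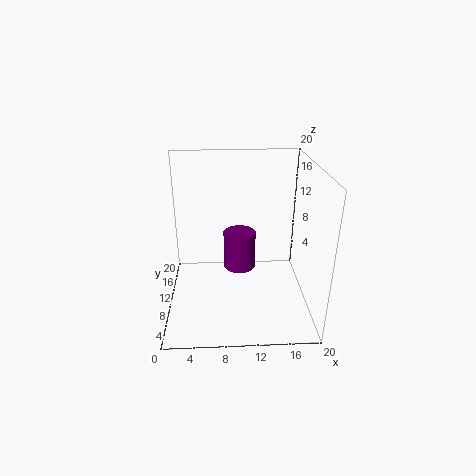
cx = 10.5, cy = 15, cz = 2.5, h = 6, color = 'purple'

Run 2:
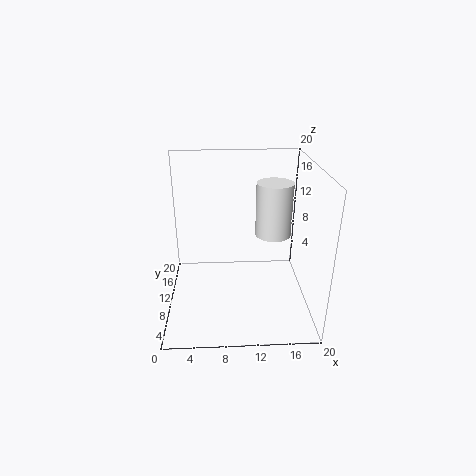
cx = 15, cy = 11, cz = 10, h = 7.5, color = 'white'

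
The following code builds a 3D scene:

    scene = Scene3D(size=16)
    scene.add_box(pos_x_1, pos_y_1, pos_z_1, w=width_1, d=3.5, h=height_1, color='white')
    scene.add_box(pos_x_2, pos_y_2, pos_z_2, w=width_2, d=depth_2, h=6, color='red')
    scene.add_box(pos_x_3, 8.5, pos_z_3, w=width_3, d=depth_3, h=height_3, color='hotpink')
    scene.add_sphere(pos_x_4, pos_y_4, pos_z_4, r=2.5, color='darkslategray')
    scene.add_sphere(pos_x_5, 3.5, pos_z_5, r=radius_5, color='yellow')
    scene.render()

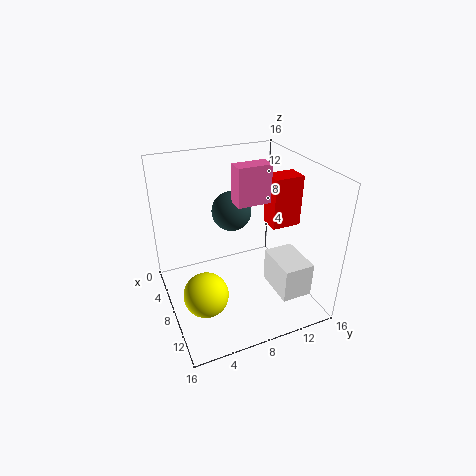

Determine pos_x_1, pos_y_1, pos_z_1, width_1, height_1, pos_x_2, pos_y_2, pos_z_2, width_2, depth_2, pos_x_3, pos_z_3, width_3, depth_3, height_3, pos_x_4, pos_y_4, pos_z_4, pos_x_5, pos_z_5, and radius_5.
pos_x_1 = 8; pos_y_1 = 11.5; pos_z_1 = 1.5; width_1 = 5; height_1 = 4; pos_x_2 = 5.5; pos_y_2 = 12.5; pos_z_2 = 8; width_2 = 2.5; depth_2 = 3.5; pos_x_3 = 5; pos_z_3 = 11; width_3 = 2; depth_3 = 4; height_3 = 4.5; pos_x_4 = 2.5; pos_y_4 = 9.5; pos_z_4 = 8.5; pos_x_5 = 9.5; pos_z_5 = 2.5; radius_5 = 2.5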